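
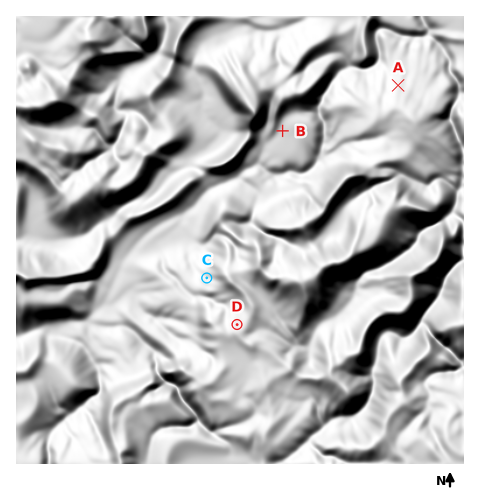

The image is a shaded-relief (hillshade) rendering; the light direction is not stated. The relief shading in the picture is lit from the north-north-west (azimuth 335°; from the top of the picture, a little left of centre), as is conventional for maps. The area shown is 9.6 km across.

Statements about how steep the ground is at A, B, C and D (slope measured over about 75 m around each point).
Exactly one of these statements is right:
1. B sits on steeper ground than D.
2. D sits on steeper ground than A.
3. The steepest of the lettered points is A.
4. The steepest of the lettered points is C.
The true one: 4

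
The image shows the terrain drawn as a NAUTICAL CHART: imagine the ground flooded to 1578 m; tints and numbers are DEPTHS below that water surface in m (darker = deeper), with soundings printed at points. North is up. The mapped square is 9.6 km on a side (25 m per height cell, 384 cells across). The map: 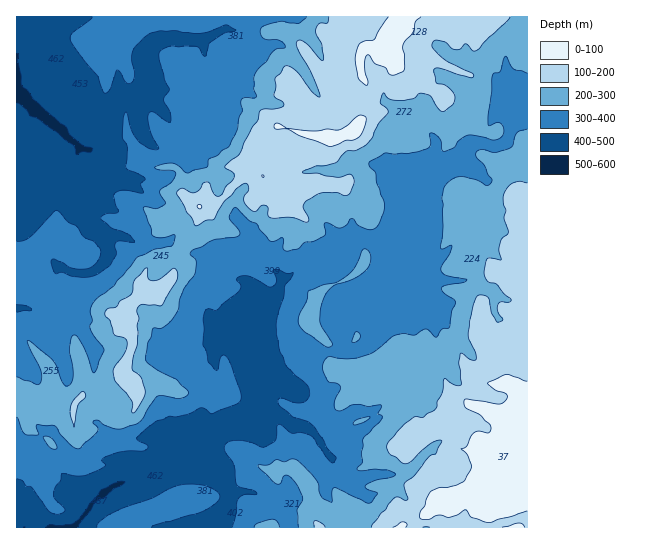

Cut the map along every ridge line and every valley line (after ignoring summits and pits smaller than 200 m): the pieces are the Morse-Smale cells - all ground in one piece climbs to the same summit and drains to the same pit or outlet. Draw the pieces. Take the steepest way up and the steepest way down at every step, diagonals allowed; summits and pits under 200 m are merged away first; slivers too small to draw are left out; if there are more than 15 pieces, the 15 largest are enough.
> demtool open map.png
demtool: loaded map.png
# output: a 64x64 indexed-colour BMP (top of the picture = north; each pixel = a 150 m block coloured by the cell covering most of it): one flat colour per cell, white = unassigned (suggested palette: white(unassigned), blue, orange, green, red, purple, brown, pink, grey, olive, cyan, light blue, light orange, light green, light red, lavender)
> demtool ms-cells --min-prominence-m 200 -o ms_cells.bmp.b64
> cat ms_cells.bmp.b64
<image width="64" height="64" href="data:image/bmp;base64,Qk12CAAAAAAAAHYAAAAoAAAAQAAAAEAAAAABAAQAAAAAAAAIAAATCwAAEwsAABAAAAAAAAAA////ALR3HwAOf/8ALKAsACgn1gC9Z5QAS1aMAMJ34wB/f38AIr28AM++FwDox64AeLv/AIrfmACWmP8A1bDFAAERERERERERERERERERERERERERERERERVVVVVVVVVVIhERERERERERERERERERERERERERERERERVVVVVVVVUiEREREREREREREREREREREREREREREREREVVVVVVVVSIRERERERERERERERERERERERERERERERERERVVVVVVIhEREREhERERERERERERERERERERERERERERERVVVVUiERESIiIhEREREREREREREREREREREREREREREVVVVSIRESIiIiIiERERERERERERERERERERERERERERFVVVIiESIiIiIiIhEREREREREREREREREREREREREREVVVUiIiIiIiIiIRERERERERERERERERERERERERERERERVSIiIiIiIREREREiIRERERERERERERERERERERERERFVIiIiIiIhERERESIhEREREREREREREREREREREREREVUiIiIiIiIiIiEiIiIhERERERERERERERERERERERERVSIiIiIiIiIiIiIiIiISIRERERERERERERERERERERFVIiIiIiIiIiIiIiIiIiIiERERERERERERERERERERFVUiIiIiIiIiIiIiIiIiIiIhERERERERERERERERERVVVSIiIzIiMzIiIiIiIiIiIiEREREREREREREREREVVVVVIjMzMzMzMzIiIiIiIiIiIRERERERERERERERERVVVVUzMzMzMzMzMiIiIiIiIiIRERERERERERERERERFVVVVTMzMzMzMzMiIiIiIiIiIhERERERERERERERERERERFVMzMzMzMzMiIiIiIiIiIiEREREREREREREREREREREVUzMzMzMzMzIiIiIiIiIiIRERERERERERERERERERERVTMzMzMzMzMiIiIiIiIiIhERERERERERERERERERERFVMzMzMzMzMyIiIiIiIiIiERERERERERERERERERERFVUzMzMzMzMzIiIiIiIiIiIREREREREREREREREREVVVVTMzMzMzMzMiIiIiIiIiIhERERERERERERERERERVVVVMzMzMzMzMyIiIiIiIiIiERERERERERERERERERFVVVUzNEQzMzMzIiIiIiIiIiIhEREREREREREREREREVVVVTREREMzMzMiIiIiIiIiIiERERERERERERERERERVVVVREREMzMzMzIiIiIiIiIiIhEREREREREREREREREVVVVEREQzMzMzMyMiIiIiIiIiIRERERERERERERERERVVVUREQzMzMzMzMzIiIiIiIiIhERERERERERERERERFVURRERDMzMzMzMzMyIiIiIiIiIRERERERERERERERERERFERERERDMzMzMzIiIiIiIiIiEREREREREREREREREREUREREREQzMzMzMiIiIiIiIiIhERERERERERERERERERRERERERDMzMzMyIiIiIiIiIiIiERERERERERERERERFEREREREMzMzMzMiIiIiIiIiIiIiEREREREREREREREUREREREQzMzMzMyIiIiIiIiIiIiIiIiIRERERERERERREREREQzMzMzMzMiIiIiIiIiIiIiIiIiERERERERERFEREREQzMzMzMzMzIiIiIiIiIiIiIiIiIREREREREREUREREQzMzMzMzMzMiIiIiIiIiIiIiIiIiERERERERERRERERDMzMzMzMzMzMiIiIiIiIiIiIiIiIRERERERERFEREREMzMzMzMzMzMzIiIiIiIiIiIiIiIhEREREREREUREREQzMzMzMzMzMzMyIiIiIiIiIiIiIiERERERERERREREQzMzMzMzMzMzMzMiIiIiIiIiIiIiIRERERERERFERERDMzMzMzMzMzMzMzIiIiIiIiIiIiIiESEREREREUREREMzMzMzMzMzMzMzMyIiIiIiIiIiIiIiIhERERERREREQzNEMzMzMzMzMzMzIiIiIiIiIiIiIiIiIhERERFERERERERDMzMzMzMzMzMiIiIiIiIiIiIiIiIiIREREUREREREREQzMzMzMzMzMyIiIiIiIiIiIiIiIiIiIiERREREREREREMzMzMzMzMzMiIjMzMzIiIiIiIiIiIiIhFERERERERERDMzMzMzMzMzMzMzMzMyIiIiIiIiIiIiEURERERERERDMzMzMzMzMzMzMzMzMzIiIiIiIiIiIiIiREREREREREQzMzMzMzMzMzMzMzMzMiIiIiIiIiIiIiJERERERERERDMzMzMzMzMzMzMzMzMyIiIiIiIiIiIiIkREREREREREMzMzMzMzMzMzMzMzMzMiIiIiIiIiIiIiREREREREREREREMzNEMzMzMzMzMzMyIiIiIiIiIiIiJEREREREREREREREREQzMzMzMzMzMyIiIiIiIiIiIiIkREREREREREREREREREMzMzMzMzMzIiIiIiIiIiIiIiRERERERERERERERERERDMzMzMzMzMiIiIiIiIiIiIiJEREREREREREREREREREMzMzMzMzMyIiIiIiIiIiIiIkREREREREREREREREREQzMzMzMzMzMzMiIiIiIiIiIiRERERERERERERERERERDMzMzMzMzMzMzIiIiIiIiIiJERERERERERERERERERDMzMzMzMzMzMzMyIiIiIiIiIkREREREREREREREREREQzMzMzMzMzMzMzIiIiIiIiIi"/>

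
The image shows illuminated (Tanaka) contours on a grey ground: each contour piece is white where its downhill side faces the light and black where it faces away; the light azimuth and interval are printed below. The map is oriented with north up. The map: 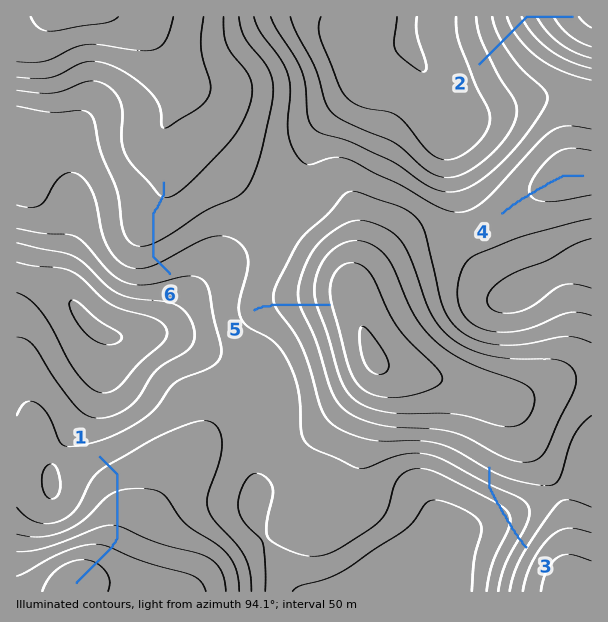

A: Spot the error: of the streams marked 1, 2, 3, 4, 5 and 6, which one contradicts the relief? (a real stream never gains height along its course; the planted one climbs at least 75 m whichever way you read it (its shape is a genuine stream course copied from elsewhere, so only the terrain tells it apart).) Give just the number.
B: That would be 3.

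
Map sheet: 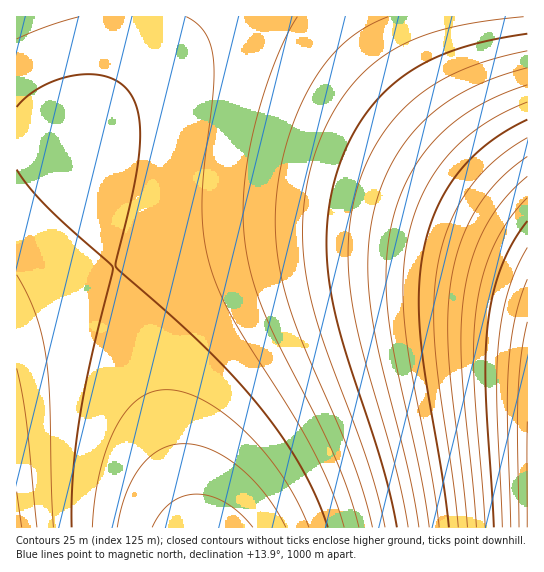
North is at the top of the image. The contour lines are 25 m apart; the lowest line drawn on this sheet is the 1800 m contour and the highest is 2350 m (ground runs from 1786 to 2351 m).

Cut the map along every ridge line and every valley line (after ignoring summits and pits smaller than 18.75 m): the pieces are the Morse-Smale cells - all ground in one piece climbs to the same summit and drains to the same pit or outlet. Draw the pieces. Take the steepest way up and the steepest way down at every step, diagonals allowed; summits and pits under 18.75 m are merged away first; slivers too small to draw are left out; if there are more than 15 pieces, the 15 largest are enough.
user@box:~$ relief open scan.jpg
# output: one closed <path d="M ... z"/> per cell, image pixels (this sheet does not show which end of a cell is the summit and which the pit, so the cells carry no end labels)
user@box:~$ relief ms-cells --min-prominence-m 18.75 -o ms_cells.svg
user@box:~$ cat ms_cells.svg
<path d="M527 16l-396 1-2 24-10 33-20 33-23 30-1 5 64 201 55 185 334-1z"/><path d="M51 137l-35 1 0 389 177 1-1-9-33-110-83-266-2-3-5-1z"/><path d="M130 16l-114 1 1 120 34 0 19 3 6-2 23-31 20-33 10-33z"/>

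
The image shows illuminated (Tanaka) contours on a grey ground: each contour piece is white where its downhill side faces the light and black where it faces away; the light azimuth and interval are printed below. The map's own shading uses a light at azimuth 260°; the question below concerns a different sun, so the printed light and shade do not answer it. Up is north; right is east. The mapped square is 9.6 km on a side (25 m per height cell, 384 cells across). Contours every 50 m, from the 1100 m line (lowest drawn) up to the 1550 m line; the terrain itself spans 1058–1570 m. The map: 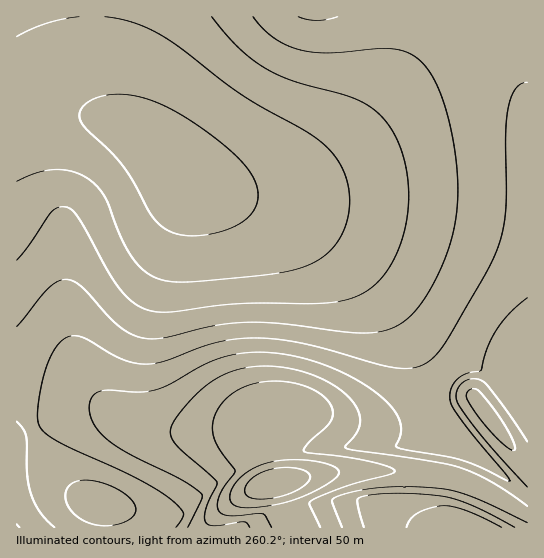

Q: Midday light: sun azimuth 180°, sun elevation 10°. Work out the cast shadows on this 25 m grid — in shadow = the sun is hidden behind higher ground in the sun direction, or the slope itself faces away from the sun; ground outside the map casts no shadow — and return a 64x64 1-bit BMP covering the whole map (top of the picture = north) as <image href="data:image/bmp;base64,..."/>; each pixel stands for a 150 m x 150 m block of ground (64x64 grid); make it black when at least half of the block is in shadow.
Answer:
<image width="64" height="64" href="data:image/bmp;base64,Qk0+AgAAAAAAAD4AAAAoAAAAQAAAAEAAAAABAAEAAAAAAAACAAATCwAAEwsAAAIAAAAAAAAA////AAAAAAAAAADwAAAADwAAAHwAAAA+AAAAf4AAAPwAAAA//AA//AAAAB/////4AAAAD////+EAAAAA////hwAAAAAB//gOAAAAAAAAABwAAAAAAAAAPAAAAAAAAAA4AAAAAAAAAHgAAAAAAAAA8AAAAAAAAAHgAAAAAAAAAcAAAAAAAAABgAAAAAAAAAEAAAAAAAAAAAAAAAAAAAAAAAAAAAAAAAAAAAAAAAAAAAAAAAAAAAAAAAAAAAAAAAAAAAAAAAAAAAAAAAAAAAAAAAAAAAAAAAAAAAAAAAAAAAAAAAAAAAAAAAAAAAAAAAAAAAAAAAAAAAAAAAAAAAAAAAAAAAAAAAAAAAAAAAAAAAAAAAAAAAAAAAAAAAAAAAAAAAAAAAAAAAAAAAAAAAAAAAAAAAAAAAAAAAAAAAAAAAAAAAAAAAAAAAAAAAAAAAAAAAAAAAAAAAAAAAAAAAAAAAAAAAAAAAAAAAAAAAAAAAAAAAAAAAAAAAAAAAAAAAAAAAAAAAAAAAAAAAAAAAAAAAAAAAAAAAAAAAAAAAAAAAAAAAAAAAAAAAAAAAAAAAAAAAAAAAAAAAAAAAAAAAAAAAAAAAAAAAAAAAAAAAAAAAAAAAAAAAAAAAAAAAAAAAAAAAAAAAAAAAAAAAAAAAAAAAAAAAAAAAAAAAAAAAAAAAAAAAAAAAAAAA=="/>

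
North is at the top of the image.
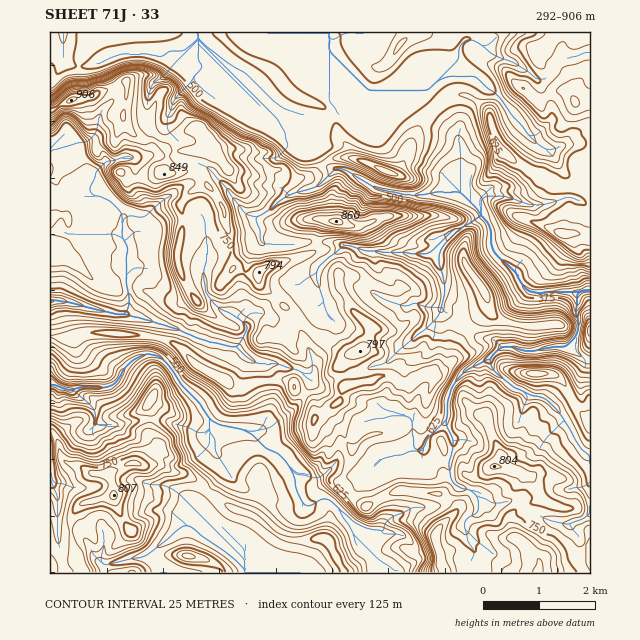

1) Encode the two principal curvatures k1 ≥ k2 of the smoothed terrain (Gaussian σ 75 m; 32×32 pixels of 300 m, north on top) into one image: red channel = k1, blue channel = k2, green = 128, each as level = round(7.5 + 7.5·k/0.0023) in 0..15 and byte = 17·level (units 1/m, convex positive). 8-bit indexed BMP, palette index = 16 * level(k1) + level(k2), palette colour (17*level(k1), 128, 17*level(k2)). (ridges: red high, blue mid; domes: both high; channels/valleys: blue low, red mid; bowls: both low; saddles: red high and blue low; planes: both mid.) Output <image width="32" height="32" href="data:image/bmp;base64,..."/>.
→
<image width="32" height="32" href="data:image/bmp;base64,Qk02CAAAAAAAADYEAAAoAAAAIAAAACAAAAABAAgAAAAAAAAEAAATCwAAEwsAAAABAAAAAAAAAIAAABGAAAAigAAAM4AAAESAAABVgAAAZoAAAHeAAACIgAAAmYAAAKqAAAC7gAAAzIAAAN2AAADugAAA/4AAAACAEQARgBEAIoARADOAEQBEgBEAVYARAGaAEQB3gBEAiIARAJmAEQCqgBEAu4ARAMyAEQDdgBEA7oARAP+AEQAAgCIAEYAiACKAIgAzgCIARIAiAFWAIgBmgCIAd4AiAIiAIgCZgCIAqoAiALuAIgDMgCIA3YAiAO6AIgD/gCIAAIAzABGAMwAigDMAM4AzAESAMwBVgDMAZoAzAHeAMwCIgDMAmYAzAKqAMwC7gDMAzIAzAN2AMwDugDMA/4AzAACARAARgEQAIoBEADOARABEgEQAVYBEAGaARAB3gEQAiIBEAJmARACqgEQAu4BEAMyARADdgEQA7oBEAP+ARAAAgFUAEYBVACKAVQAzgFUARIBVAFWAVQBmgFUAd4BVAIiAVQCZgFUAqoBVALuAVQDMgFUA3YBVAO6AVQD/gFUAAIBmABGAZgAigGYAM4BmAESAZgBVgGYAZoBmAHeAZgCIgGYAmYBmAKqAZgC7gGYAzIBmAN2AZgDugGYA/4BmAACAdwARgHcAIoB3ADOAdwBEgHcAVYB3AGaAdwB3gHcAiIB3AJmAdwCqgHcAu4B3AMyAdwDdgHcA7oB3AP+AdwAAgIgAEYCIACKAiAAzgIgARICIAFWAiABmgIgAd4CIAIiAiACZgIgAqoCIALuAiADMgIgA3YCIAO6AiAD/gIgAAICZABGAmQAigJkAM4CZAESAmQBVgJkAZoCZAHeAmQCIgJkAmYCZAKqAmQC7gJkAzICZAN2AmQDugJkA/4CZAACAqgARgKoAIoCqADOAqgBEgKoAVYCqAGaAqgB3gKoAiICqAJmAqgCqgKoAu4CqAMyAqgDdgKoA7oCqAP+AqgAAgLsAEYC7ACKAuwAzgLsARIC7AFWAuwBmgLsAd4C7AIiAuwCZgLsAqoC7ALuAuwDMgLsA3YC7AO6AuwD/gLsAAIDMABGAzAAigMwAM4DMAESAzABVgMwAZoDMAHeAzACIgMwAmYDMAKqAzAC7gMwAzIDMAN2AzADugMwA/4DMAACA3QARgN0AIoDdADOA3QBEgN0AVYDdAGaA3QB3gN0AiIDdAJmA3QCqgN0Au4DdAMyA3QDdgN0A7oDdAP+A3QAAgO4AEYDuACKA7gAzgO4ARIDuAFWA7gBmgO4Ad4DuAIiA7gCZgO4AqoDuALuA7gDMgO4A3YDuAO6A7gD/gO4AAID/ABGA/wAigP8AM4D/AESA/wBVgP8AZoD/AHeA/wCIgP8AmYD/AKqA/wC7gP8AzID/AN2A/wDugP8A/4D/AJa3pZOytIWkxNW3hoeHdnaWx6WFdYO114aHh4aYqIaHhreUtrWkk8W2hIV3hoenp8eWdZa3ktW2loaGp7eolpaFpod12dmVhIaGhnanx6W2yJOCc4Kj+bZ0p6bIhoV1poTHhYW1hJV2d4anyLeFdXWUgPi1lKSDxaZ1dqaFlbajhKfGyKeGl3Z2t7eFlYeGloHmxtbXxsa2pXOFhZa2laSClrXGhIOEptemdIaoh3Z01rd2dZWFdZS2toWnuJa4lMPntbfn2LfGhHR2hqiFg6OkpoZ3h4eHhae32KeWl4aF9HRkh4alyadzd4eHhoST6ZaWl4aGdoWmdXTWloaGhpT4lXOEdKa1lHR2hnV2dLfZh4aGl6iWpZOWp7Z1hoeEt6W4tLfG1qbIlISllXR0k8i3l4Z2dYXHgLfJp5anlYS3s4Cig3XH6YRxc8i4loPXlJXHhYWGlteA2Zank4ByxqWRpqSicpb4gKXn2Ka3xsZipqa2x7e3uMWglqLT+Pfng4S4l5aBkKCi+KeGdIJytYSmt5aUlZanx9WAstWUtraBxriVpbbE5PeVc4OT2benhbaXyJZ0hJaHlraAcJCAgMKnuOf35tSigYSWyJO3lpenhnW2uKemhIaVpbf3+Pj74JWSgICChJanx8VzhYWXp3Z2p7eFhaaEhYan5oOFp8awkZWouKWolpT4o6d1tqaGh4a3dYaXp6iDhti4dHCAkICGl7eXhYd01paVyLTZdYaFp7inlqioqIG3+JWBp7enhaenh4d2h4P4hnWnpLbnx6ajp4WTlIODk/mFgIV2hqW3h4eHh4aHg+iHhsaFdIOCk5FwkZOEhHSR+IODlnSF17eHh4eHh3djxoeF6ISFttfW9/j36La2lbTho4HG5ue4l4eHh4aCg4TIdoX3gpSSx8i3uLPo+Pb25rOB1ueThJZ2h4d3geimpZKm15HHp5WBcbamg3CAoIBzhYSDg5eXloeHh3TV+bXpxqaUxqeXp9fHkaCA9vn3lHZ2xJWWx7iVh4eWtLCQg6WFlqfHhaa1c3S19vfFpLaGhXVi+feWdJaohHOkyKa3ppeGx8fXtZJ2d4aldHWGuJeGhIT3hXOEhJayccamuIaFlvnog3GEh4d3h4Z3d4aXpnZ0pfdzg6anhvT2ppS3hbbDpICDh3eHhpeHd4d3h4aXp4XlxHG3ppengfr39ciT99VxdoeHd5enh4eHh4eHd4eXp4WB2NeWqJeBkHCj+vnTkYaHh3eHp4Z3h4eHp4V3h4eGhcXWk4aGh4eHhnKQkIF2d3eHl5eHh3eHh5eWt3V2h4eXlJS4h4eGppeYh4eXl5eHh5d3d4eHh4eHh3anp5eHh4aFpqaXh5c="/>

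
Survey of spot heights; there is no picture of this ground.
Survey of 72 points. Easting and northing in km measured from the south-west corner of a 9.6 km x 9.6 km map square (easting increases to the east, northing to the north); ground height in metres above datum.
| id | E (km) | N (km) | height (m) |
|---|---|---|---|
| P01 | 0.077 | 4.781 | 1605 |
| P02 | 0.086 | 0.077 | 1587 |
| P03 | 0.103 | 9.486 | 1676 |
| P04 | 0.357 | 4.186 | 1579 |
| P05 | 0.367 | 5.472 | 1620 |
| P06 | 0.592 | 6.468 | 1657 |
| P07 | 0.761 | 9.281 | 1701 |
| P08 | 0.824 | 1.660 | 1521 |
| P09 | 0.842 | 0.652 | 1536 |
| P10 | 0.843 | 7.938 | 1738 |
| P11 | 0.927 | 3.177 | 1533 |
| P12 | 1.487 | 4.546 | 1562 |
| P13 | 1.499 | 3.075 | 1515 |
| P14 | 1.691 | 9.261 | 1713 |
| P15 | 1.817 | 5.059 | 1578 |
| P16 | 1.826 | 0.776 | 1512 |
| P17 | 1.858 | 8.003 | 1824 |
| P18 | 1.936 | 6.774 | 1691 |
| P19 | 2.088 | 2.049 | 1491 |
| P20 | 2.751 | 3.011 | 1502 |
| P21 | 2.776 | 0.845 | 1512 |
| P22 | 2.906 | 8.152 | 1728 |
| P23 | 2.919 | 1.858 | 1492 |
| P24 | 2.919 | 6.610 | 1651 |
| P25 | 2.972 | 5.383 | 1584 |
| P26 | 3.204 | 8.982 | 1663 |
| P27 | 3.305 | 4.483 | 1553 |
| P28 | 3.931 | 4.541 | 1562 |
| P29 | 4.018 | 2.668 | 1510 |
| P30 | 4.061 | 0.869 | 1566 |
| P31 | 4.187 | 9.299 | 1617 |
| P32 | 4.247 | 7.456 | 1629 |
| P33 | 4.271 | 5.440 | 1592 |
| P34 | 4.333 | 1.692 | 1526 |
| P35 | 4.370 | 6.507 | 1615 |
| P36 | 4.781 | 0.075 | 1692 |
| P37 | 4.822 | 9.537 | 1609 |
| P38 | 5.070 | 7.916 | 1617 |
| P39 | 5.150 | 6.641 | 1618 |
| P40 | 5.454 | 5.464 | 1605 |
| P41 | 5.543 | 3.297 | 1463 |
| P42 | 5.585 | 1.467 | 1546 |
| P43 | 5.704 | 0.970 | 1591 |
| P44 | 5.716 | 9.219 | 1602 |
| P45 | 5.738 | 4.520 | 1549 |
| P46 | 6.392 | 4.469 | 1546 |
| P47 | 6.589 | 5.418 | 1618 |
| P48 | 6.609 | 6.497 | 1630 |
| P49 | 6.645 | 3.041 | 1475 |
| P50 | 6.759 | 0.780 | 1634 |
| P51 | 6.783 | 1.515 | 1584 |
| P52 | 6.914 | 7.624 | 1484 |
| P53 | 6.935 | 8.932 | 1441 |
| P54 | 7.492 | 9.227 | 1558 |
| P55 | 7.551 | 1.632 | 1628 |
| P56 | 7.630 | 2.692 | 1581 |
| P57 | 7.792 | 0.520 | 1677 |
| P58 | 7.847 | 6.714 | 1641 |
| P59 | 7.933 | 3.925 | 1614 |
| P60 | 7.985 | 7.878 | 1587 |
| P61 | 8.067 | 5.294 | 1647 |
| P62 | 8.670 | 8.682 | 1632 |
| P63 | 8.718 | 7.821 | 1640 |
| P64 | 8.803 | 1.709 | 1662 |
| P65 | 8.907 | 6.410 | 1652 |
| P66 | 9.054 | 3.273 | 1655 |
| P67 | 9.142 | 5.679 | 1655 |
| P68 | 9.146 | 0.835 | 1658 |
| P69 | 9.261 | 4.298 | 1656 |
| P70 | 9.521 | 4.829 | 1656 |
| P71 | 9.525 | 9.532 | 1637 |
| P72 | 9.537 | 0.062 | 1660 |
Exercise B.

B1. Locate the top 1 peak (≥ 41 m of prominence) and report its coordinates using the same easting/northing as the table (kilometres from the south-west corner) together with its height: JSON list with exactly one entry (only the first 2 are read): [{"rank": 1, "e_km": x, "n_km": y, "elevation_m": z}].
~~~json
[{"rank": 1, "e_km": 1.96, "n_km": 8.04, "elevation_m": 1828}]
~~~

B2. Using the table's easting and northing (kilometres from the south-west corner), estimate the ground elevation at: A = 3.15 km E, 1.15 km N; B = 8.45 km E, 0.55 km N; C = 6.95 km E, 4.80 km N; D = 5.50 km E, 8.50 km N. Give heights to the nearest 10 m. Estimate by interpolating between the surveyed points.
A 1510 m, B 1680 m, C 1590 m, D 1600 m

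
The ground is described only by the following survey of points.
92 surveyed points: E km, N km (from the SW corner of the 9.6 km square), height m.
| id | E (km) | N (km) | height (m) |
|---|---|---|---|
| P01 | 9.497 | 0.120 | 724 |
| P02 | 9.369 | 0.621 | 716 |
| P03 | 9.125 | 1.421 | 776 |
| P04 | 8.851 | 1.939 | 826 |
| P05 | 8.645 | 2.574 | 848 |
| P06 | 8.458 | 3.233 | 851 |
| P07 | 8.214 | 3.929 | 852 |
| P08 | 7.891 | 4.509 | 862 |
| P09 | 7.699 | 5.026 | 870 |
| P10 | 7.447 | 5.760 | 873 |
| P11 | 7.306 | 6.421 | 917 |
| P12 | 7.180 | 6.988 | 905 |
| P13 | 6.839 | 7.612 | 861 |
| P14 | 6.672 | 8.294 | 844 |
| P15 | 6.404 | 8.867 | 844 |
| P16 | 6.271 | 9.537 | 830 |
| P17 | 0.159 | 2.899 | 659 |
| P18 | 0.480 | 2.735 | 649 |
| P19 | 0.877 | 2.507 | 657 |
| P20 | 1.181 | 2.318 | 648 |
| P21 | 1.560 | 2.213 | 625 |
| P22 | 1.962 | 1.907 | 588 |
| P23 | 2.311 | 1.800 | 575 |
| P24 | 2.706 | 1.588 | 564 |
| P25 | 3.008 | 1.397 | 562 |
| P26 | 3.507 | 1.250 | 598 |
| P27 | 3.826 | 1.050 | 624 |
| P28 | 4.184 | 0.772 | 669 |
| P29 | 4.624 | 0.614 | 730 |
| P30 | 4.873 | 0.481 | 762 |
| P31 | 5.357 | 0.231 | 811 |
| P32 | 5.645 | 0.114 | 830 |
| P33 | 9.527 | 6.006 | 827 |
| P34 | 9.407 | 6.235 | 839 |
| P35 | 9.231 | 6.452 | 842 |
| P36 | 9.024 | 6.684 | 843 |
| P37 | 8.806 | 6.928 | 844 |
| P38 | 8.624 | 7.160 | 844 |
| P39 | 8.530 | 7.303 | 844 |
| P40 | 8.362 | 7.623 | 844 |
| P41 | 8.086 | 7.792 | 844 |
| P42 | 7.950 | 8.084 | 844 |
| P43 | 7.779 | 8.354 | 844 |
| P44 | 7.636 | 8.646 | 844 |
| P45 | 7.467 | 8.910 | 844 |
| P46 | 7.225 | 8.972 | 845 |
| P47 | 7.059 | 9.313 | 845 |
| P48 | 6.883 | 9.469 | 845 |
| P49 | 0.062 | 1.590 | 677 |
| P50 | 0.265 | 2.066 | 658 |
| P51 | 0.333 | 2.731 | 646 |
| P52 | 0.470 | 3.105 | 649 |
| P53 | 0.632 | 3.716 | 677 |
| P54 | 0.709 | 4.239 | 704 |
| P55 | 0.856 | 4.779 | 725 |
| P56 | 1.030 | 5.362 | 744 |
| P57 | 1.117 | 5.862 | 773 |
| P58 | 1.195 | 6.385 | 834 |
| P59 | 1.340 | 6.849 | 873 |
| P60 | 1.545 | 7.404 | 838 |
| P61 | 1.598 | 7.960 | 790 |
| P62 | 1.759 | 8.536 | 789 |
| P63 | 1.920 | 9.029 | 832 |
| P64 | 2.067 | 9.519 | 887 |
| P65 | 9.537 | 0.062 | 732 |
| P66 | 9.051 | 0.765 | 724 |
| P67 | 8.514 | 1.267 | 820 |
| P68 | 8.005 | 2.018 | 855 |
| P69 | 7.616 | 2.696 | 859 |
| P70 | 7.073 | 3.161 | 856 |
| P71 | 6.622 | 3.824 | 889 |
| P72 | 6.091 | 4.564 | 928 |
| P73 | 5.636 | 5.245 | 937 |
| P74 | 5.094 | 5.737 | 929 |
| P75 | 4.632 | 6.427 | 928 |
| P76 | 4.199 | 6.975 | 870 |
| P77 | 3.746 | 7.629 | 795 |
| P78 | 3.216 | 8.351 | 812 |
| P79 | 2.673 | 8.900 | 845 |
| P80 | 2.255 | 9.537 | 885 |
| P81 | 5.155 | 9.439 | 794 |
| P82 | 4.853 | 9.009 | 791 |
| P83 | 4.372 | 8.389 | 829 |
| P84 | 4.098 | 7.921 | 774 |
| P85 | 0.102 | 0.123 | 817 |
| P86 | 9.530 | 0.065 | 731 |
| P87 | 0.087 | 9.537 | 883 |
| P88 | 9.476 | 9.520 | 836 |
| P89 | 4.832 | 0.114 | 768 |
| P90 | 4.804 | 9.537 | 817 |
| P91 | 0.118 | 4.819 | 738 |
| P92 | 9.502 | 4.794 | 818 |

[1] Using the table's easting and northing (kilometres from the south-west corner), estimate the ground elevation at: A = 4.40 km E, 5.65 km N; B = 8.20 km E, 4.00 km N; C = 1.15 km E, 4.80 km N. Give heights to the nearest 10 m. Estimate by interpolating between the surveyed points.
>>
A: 840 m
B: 850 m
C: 710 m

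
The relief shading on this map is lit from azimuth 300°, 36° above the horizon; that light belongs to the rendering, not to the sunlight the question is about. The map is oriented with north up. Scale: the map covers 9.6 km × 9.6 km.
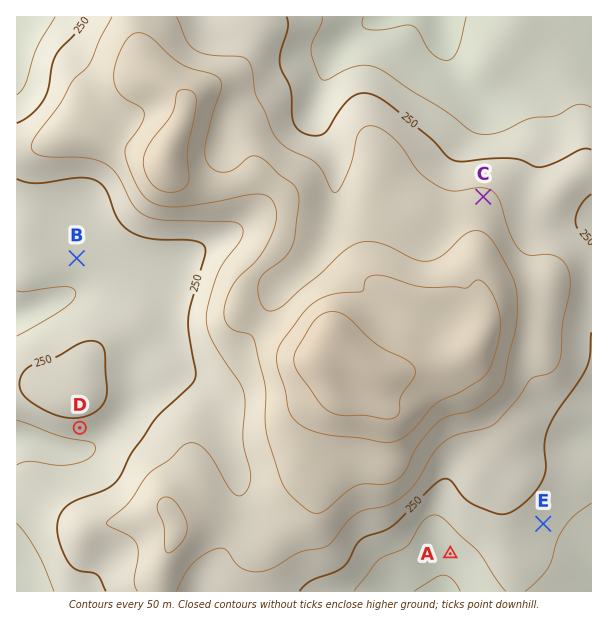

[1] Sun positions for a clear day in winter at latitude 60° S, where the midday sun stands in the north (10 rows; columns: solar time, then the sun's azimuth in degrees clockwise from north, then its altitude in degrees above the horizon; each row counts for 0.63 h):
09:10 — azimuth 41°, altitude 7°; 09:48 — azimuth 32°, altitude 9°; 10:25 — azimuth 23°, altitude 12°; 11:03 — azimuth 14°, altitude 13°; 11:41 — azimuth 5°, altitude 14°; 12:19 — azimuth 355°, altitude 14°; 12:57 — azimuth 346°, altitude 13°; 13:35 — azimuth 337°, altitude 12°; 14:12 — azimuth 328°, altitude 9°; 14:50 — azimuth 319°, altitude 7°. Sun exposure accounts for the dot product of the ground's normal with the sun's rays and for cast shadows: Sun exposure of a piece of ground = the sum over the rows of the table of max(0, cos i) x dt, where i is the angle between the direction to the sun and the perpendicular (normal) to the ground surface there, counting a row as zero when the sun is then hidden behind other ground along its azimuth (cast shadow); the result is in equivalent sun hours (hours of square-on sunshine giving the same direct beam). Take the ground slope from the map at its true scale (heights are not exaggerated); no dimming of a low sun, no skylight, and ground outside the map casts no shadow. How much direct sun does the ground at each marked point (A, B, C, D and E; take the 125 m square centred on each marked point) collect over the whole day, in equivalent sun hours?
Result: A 0.9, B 1.1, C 1.5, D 0.4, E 1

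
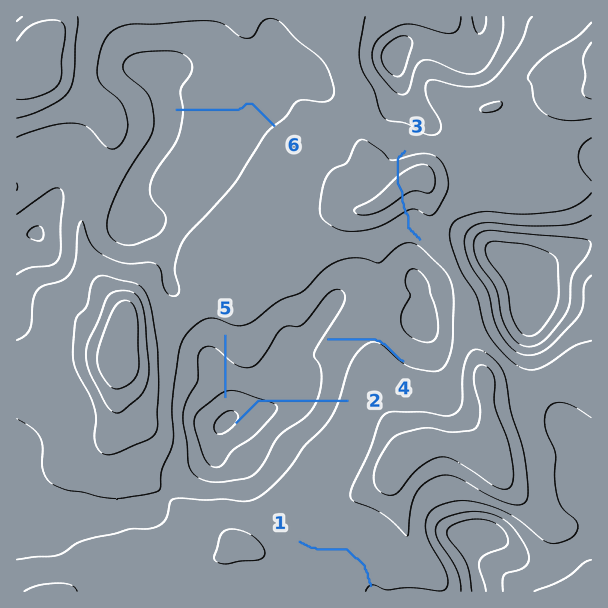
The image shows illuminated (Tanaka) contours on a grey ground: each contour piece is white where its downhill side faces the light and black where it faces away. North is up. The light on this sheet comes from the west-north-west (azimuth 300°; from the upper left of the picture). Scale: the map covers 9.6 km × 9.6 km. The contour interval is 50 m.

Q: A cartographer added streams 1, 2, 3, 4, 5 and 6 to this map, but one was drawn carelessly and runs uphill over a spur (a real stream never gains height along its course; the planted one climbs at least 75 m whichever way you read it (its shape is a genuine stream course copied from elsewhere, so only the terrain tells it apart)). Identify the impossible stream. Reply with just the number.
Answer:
3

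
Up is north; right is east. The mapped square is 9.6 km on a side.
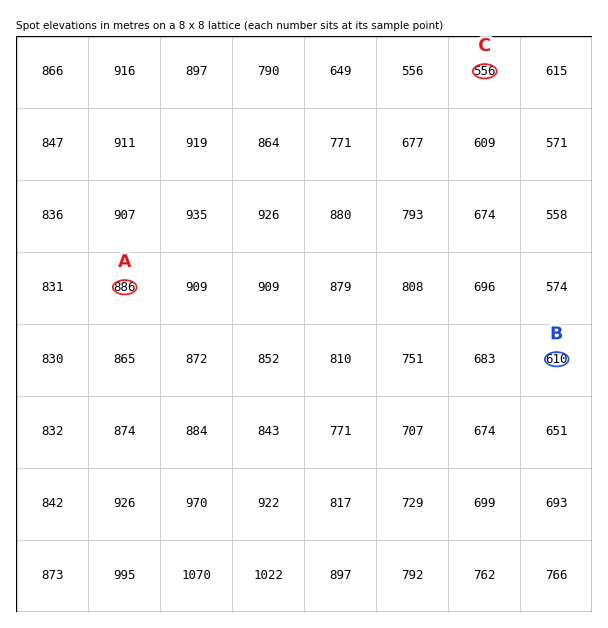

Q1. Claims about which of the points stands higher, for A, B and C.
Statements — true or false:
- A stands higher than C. true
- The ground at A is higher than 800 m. true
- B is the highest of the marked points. false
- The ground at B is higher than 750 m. false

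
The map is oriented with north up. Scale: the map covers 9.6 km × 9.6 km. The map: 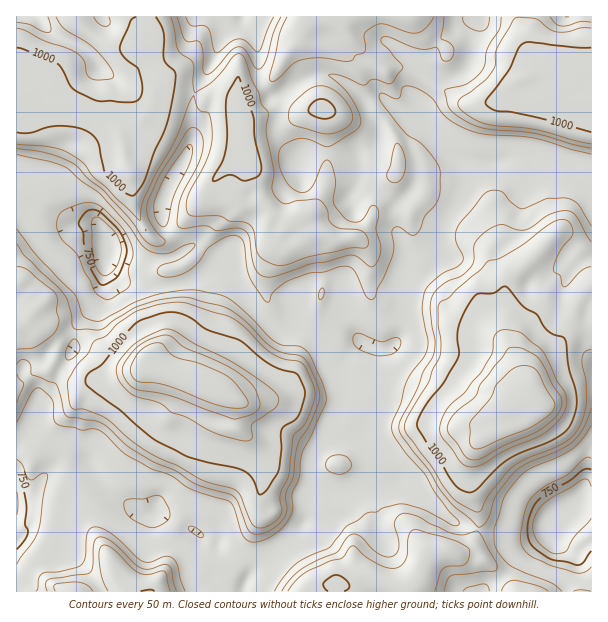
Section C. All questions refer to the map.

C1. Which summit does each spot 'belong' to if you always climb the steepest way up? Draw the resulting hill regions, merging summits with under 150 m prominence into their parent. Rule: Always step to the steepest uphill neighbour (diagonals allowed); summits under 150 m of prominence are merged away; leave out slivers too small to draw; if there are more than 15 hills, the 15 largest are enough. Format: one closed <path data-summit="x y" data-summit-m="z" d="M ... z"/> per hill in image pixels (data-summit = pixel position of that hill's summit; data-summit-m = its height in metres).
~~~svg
<path data-summit="129 171" data-summit-m="1032" d="M591 16l-574 0-1 169 16 17 37 21 24 0 6 3 7 13 2 28 11 13 6 3 10 3 33 0 26-6 19-12 9 0 12 7 10 21 10 15 18 15 9 5 7-3 6-6 29 16 6 2 10-3 12 0 21 11 14 1 11-8 6-17 0-49 20-1 8-4 11-13 2-32 20-34 6-15 2-11 4-5 25 2 8-4 43-1 23 9 13 10 4 0z"/><path data-summit="530 395" data-summit-m="1172" d="M552 157l-43 1-8 4-25-2-2 2-10 29-20 34-2 32-11 13-8 4-20 1-1 15 2 15-4 30-10 13-16 0 2 9-4 6 1 2-5 9 0 6 4 3 2 10 0 15-8 20 0 4 2 6 12 12 8 18 9 11-14 7-23 0-21 7-27-5-8 34-11 14-15 11-26 25-6 9-3 11 349-1 0-48-2-1-12 8-5 0-9-4-16-18 0-4 9-8 13-8 6-6 16-2 0-323-17-11z"/><path data-summit="203 381" data-summit-m="1174" d="M17 186l0 312 15-4 12-18 9-7 25-1 11-4 25 32 26 16 10 2 5-3 27 11 21 14 12 4 15 27 16 13 21-24 26-20 8-9 6-12 1-17 4-10 27 5 21-7 23 0 14-7-9-11-8-18-12-12-2-6 0-4 8-20 0-15-2-10-4-3 0-6 5-9-1-2 4-6 0-7-2-2-23-11-12 0-10 3-6-2-29-16-12 9-10-5-22-21-16-30-12-7-9 0-19 12-26 6-33 0-10-3-6-3-11-13 0-21-9-20-6-3-24 0-37-21z"/><path data-summit="150 591" data-summit-m="1000" d="M89 464l-11 4-25 1-9 7-12 18-16 4 1 94 225 0 2-2 2-11-16-12-15-27-12-4-21-14-27-11-5 3-10-2-26-16z"/>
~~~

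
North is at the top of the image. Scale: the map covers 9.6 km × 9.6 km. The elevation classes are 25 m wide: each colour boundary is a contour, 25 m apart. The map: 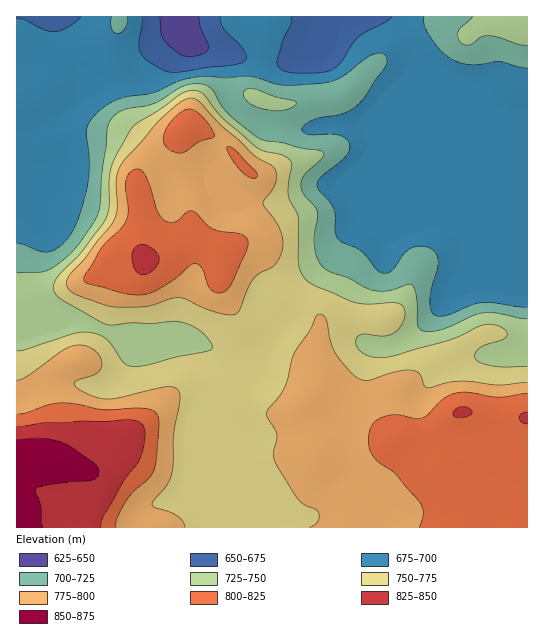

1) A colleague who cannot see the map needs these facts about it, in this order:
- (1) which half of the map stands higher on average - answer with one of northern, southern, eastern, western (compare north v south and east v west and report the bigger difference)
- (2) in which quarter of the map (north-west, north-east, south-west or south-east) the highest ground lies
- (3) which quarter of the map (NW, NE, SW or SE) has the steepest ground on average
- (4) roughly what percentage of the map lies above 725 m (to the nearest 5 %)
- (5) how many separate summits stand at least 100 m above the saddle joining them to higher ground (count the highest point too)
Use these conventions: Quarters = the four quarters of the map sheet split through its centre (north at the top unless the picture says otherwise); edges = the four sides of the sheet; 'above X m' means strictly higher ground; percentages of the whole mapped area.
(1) The southern half stands higher on average than the northern half.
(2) The highest ground is in the south-west quarter.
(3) The north-west quarter is the steepest part of the map.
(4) Ground above 725 m makes up about 60 % of the sheet.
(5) There is 1 summit with 100 m or more of prominence.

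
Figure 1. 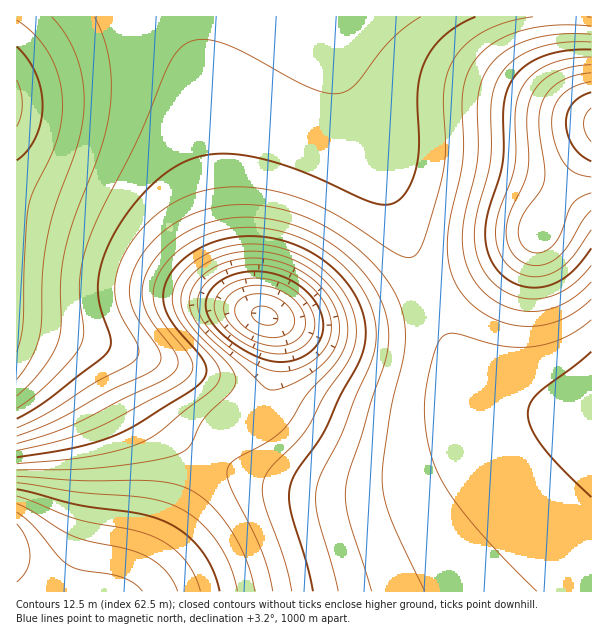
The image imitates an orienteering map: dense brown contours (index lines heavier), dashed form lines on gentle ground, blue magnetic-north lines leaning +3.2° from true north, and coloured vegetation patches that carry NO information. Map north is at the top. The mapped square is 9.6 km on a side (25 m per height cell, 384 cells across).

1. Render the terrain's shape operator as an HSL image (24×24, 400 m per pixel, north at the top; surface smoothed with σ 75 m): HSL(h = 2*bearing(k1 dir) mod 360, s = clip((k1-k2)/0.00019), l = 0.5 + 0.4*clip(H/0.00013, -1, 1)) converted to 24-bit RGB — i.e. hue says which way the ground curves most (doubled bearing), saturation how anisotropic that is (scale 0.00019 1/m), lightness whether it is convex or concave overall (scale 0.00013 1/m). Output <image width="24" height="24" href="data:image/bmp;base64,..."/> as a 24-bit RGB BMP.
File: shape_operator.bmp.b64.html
<image width="24" height="24" href="data:image/bmp;base64,Qk32BgAAAAAAADYAAAAoAAAAGAAAABgAAAABABgAAAAAAMAGAAATCwAAEwsAAAAAAAAAAAAAyzo3tVlFmmdTg2tcdGxibG1laG9la3VncX1peoRsgotuiI9xjJF0jZB3jI55iot7h4h8hYZ9g4N+goJ/gYF/gIB/gIB/gIB/z2Yhv3Y4o3hNinVceHRkanJnZnVrZ3ttaoFubodud4xxf491hY94iI96iY17iIp8hoh9hIV+g4N+gYJ/gYF/gIB/gIB/gIB/wb0Uvq0ypphNjolfd31paXpxZoB6ZYd/aI2DbpGFdZGFe4+Df41/hoyAiIuAh4l/hod+hIV+goN/gYJ/gIF/gIB/gIB/gICAS7cSfrgzh6ZQe5Fja4ZvZ4mCYpKRYJqbY5yhapmic5OffIyZgoeTiYaNi4SGiYWCh4WAhYR/g4N/gYJ/gIF/gICAgICAgICAH8BMOrlAVKlTY5ptZpeEYZ6YXKeoWqmyXKO2Y5e1bIewdHmoh3uhlX+alH+Oj3+EioB/hoJ/g4KAgYKAgIGAgICAgH+AgH+ANM2vRb6NVq+FYKWKYaSTXaudVrSpULq3UK+7VZW1X3irdGmklW+hoHOWnXaHl3l+kH18iYF+hYKAgoKBgIGCf3+Cf3+CgH+CVK3GVri7Xa6mYqSVYaCFWaJ0TaNmQ55fQZJhSINqV3h2b2V5jGZ9nGl4oG91nHh1lYB6jIR+hoSBgYOEf4GFfn6Ff36FgX6FZ429Y5CyZ46hb46NdolofJBTcJFAVos0OYEwM3xGPn5rUneDa2aNmXKSoXiEoHt7mYN9j4eBhoiEgIaJfYGLe3yMfnuMgnuKbnazZ2yrbmeggmyXlm+UnHWHdKydZcjEStDmLL3/IY3/KFnwVkjRnWa5sHOZq3d9oYR8lI2BhI2GfoyReIOVdniXfnaWh3eUdm+sbWSva2C0bWm+fIvPl7rnsNz6v+b/qtb/Z5v/Gi//QgjiniW+uzmCvkxSuHpgrJRwmZ18f5iGd5mdcIeibXGlfW2kj2+hdXGhZ2upZXu0bZ/Ee87XhOfXeu3JU+GtNaKHVSBVLgwfMQkUXRQRl0gcwYgsxbFLsLhli6xzdKiDbKunY4+wXmaye1+ym2WueHqOcICSbJiWY6d0aL5MiNEmnbkMcmcCMiEBMBcDLRUGKhsJUEYSjpofp8wsos1NksNhebtpZbh5WrigTJq5RVW6d0i6rFe3g3t7eYB2fYdskphZrqI9t44epGIKdDEFPhMIJw4MIxkVLEUmMoItQr0vY9JDe89YgMlhc8VhVsJfQ79+OKWsNEufcTqltEqrjHR2g3ZzhXduk3Nip2ZRuUk8vCw6qyZWkSl3ZDF/N0SCN5CeNcOWRtB6WM5obcljf8Vmf8VeZsRMObFCLIVmIzxlXTRylFR0m252inJ3hnJ4j2x4oGJ6s1eEwkqcyz7DoDbNXjTMOFXNQpvQT9DPXcunaMKIcbtvi7tumb9jlL9Ob6A8MF4sER8iLUQ5ZIlVqGxnkHFzhXWAinGJl2qSqGOhtVy3qlbDjVPKZlLNVWvOW5XLYrXFa7ywdLGSfKt6ma53sbVttq1dmohQYURHGzBIGIBqLMJ0rY9gkoNzg3mCe3KHgm2QjmmblGaokWSygmO5bWS8ZnW8aY25b6CydamofKCQhp2An6R/rKB6rI50nm10ZFOTJ2emEMrMFuisl6xgh5J1eYCFcHGIc2yNemuSgGuZgWyge22kcm6mcHmmc4ejd5Gee5iYgJWJiZaCm52DpJuEpI6GnoOeZG6qOI/FI87RJ8icb6lxeJSEdIGMbXGMbGuMcWyNdm6PeXGSeXOUdnWUd3yUeoSSfIqPfo6KgI+BiJSAlJuBn6CEnpqJlouOd4qZWZegR5eGP4FVfaakeIuYcHSSbGqPbWqMcGyLdHCKd3OKeHeKeXqJe36IfYOHf4eGfomAgo59iZV8kpt6m6B5oJ93mZN0jIdsfH1dbW5JX1c0gYKhfHaZeGyVdGmQc2qMc22JdXGHeHWGeniFe3uEfn+Df4OCf4V+gol9ho56jpV2mJxxoZ1qpJJgoX9VlGhKg1M9cUExYDUnl3uej3CZhmqVf2iQemqMeW6JeXKGenaEfHqCfXyBf3+BgIJ/goV9hol7jY53lJJym5BroohgpXdUomBHmkg9jTQ1fzE6czI/nHKOmGyTkmiUiGmPgWuLfm+IfXOFfXeDfXqCfn2BgH+AgoJ+hYR9iYZ6jYd2k4Vxmn5poHBepFxTpEpPoUJZnD9mlkF4kkmOmWt8lmmEkWiJjWqMh22KgnGHgHWEf3iDf3uBgH2AgH9/goB+hIF9iIF6jH93kXlyl29rnWRoo1tup1V6qlGNrU+nmVKwfFez"/>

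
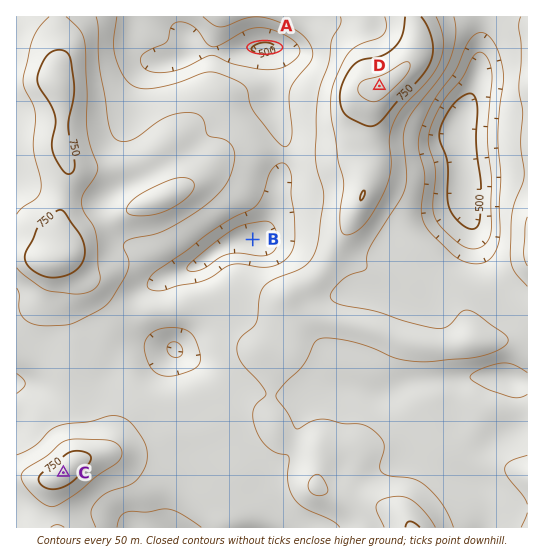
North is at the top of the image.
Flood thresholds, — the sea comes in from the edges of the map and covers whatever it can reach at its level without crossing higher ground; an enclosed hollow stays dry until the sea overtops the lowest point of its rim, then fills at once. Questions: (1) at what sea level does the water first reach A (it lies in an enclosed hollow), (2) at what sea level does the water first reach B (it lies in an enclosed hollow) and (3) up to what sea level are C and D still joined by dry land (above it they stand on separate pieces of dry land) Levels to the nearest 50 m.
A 550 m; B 600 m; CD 650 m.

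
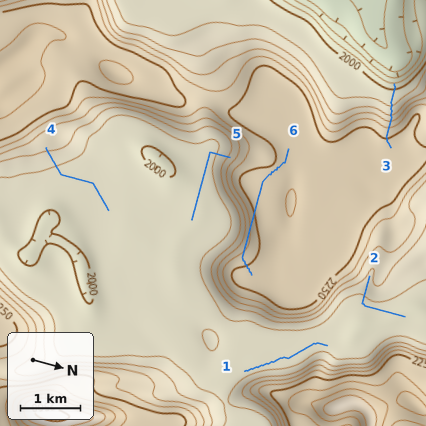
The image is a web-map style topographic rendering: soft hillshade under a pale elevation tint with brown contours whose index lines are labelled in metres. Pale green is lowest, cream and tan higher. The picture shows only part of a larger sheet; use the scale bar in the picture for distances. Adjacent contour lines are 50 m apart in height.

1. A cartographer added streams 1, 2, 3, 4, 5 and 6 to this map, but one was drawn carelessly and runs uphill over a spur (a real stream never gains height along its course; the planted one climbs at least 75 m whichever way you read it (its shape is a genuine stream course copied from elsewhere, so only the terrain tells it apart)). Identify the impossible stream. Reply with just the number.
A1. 6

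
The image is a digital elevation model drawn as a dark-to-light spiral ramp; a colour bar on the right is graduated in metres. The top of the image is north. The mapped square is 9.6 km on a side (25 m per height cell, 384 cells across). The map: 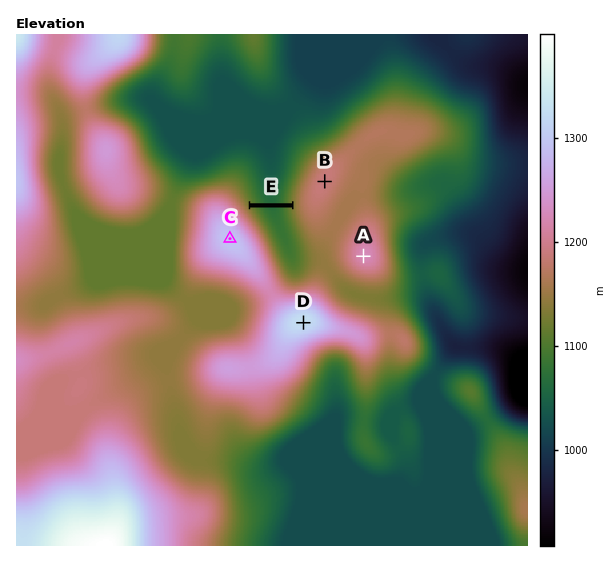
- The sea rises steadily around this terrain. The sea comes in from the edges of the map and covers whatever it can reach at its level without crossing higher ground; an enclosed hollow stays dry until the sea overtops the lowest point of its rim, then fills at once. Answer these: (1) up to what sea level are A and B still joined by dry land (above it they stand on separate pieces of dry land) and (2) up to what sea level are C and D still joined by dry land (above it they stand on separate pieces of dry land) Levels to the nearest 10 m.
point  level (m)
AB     1160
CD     1220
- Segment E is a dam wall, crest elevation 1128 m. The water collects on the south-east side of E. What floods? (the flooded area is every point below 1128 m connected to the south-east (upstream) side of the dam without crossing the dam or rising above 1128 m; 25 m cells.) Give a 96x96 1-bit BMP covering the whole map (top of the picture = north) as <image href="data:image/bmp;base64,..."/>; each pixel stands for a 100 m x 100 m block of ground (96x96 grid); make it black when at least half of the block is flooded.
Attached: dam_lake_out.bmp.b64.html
<image width="96" height="96" href="data:image/bmp;base64,Qk2+BAAAAAAAAD4AAAAoAAAAYAAAAGAAAAABAAEAAAAAAIAEAAATCwAAEwsAAAIAAAAAAAAA////AAAAAAAAAAAAAAAAAAAAAAAAAAAAAAAAAAAAAAAAAAAAAAAAAAAAAAAAAAAAAAAAAAAAAAAAAAAAAAAAAAAAAAAAAAAAAAAAAAAAAAAAAAAAAAAAAAAAAAAAAAAAAAAAAAAAAAAAAAAAAAAAAAAAAAAAAAAAAAAAAAAAAAAAAAAAAAAAAAAAAAAAAAAAAAAAAAAAAAAAAAAAAAAAAAAAAAAAAAAAAAAAAAAAAAAAAAAAAAAAAAAAAAAAAAAAAAAAAAAAAAAAAAAAAAAAAAAAAAAAAAAAAAAAAAAAAAAAAAAAAAAAAAAAAAAAAAAAAAAAAAAAAAAAAAAAAAAAAAAAAAAAAAAAAAAAAAAAAAAAAAAAAAAAAAAAAAAAAAAAAAAAAAAAAAAAAAAAAAAAAAAAAAAAAAAAAAAAAAAAAAAAAAAAAAAAAAAAAAAAAAAAAAAAAAAAAAAAAAAAAAAAAAAAAAAAAAAAAAAAAAAAAAAAAAAAAAAAAAAAAAAAAAAAAAAAAAAAAAAAAAAAAAAAAAAAAAAAAAAAAAAAAAAAAAAAAAAAAAAAAAAAAAAAAAAAAAAAAAAAAAAAAAAAAAAAAAAAAAAAAAAAAAAAAAAAAAAAAAAAAAAAAAAAAAAAAAAAAAAAAAAAAAAAAAAAAAAAAAAAAAAAAAAAAAAAAAAAAAAAAAAAAAAAAAAAAAAAAAAAAAAAAAAAAAAAAAAAAAAAAAAAAAAAAAAAAAAAAAAAAAAAAAAAAAAAAAAAAAAAAAAAAAAAAAAAAAAAAAAAAAAAAAAAAAAAAAAAAAAAAAAAAAAAAAAAAAAIAAAAAAAAAAAAAAAcAAAAAAAAAAAAAAA+AAAAAAAAAAAAAAB+AAAAAAAAAAAAAAB+AAAAAAAAAAAAAAD+AAAAAAAAAAAAAAD8AAAAAAAAAAAAAAD8AAAAAAAAAAAAAAH4AAAAAAAAAAAAAAP4AAAAAAAAAAAAAAP4AAAAAAAAAAAAAAfwAAAAAAAAAAAAAAfwAAAAAAAAAAAAAAfgAAAAAAAAAAAAAAAAAAAAAAAAAAAAAAAAAAAAAAAAAAAAAAAAAAAAAAAAAAAAAAAAAAAAAAAAAAAAAAAAAAAAAAAAAAAAAAAAAAAAAAAAAAAAAAAAAAAAAAAAAAAAAAAAAAAAAAAAAAAAAAAAAAAAAAAAAAAAAAAAAAAAAAAAAAAAAAAAAAAAAAAAAAAAAAAAAAAAAAAAAAAAAAAAAAAAAAAAAAAAAAAAAAAAAAAAAAAAAAAAAAAAAAAAAAAAAAAAAAAAAAAAAAAAAAAAAAAAAAAAAAAAAAAAAAAAAAAAAAAAAAAAAAAAAAAAAAAAAAAAAAAAAAAAAAAAAAAAAAAAAAAAAAAAAAAAAAAAAAAAAAAAAAAAAAAAAAAAAAAAAAAAAAAAAAAAAAAAAAAAAAAAAAAAAAAAAAAAAAAAAAAAAAAAAAAAAAAAAAAAAAAAAAAAAAAAAAAAAAAAAAAAAAAAAAAAAAAAAAAAAAAAAAAAAAAAAAAAAAAAAAAAAAAAAAAAAAAAAAA="/>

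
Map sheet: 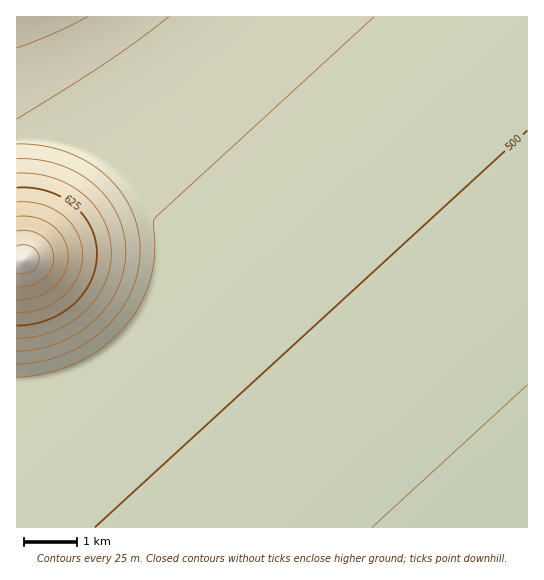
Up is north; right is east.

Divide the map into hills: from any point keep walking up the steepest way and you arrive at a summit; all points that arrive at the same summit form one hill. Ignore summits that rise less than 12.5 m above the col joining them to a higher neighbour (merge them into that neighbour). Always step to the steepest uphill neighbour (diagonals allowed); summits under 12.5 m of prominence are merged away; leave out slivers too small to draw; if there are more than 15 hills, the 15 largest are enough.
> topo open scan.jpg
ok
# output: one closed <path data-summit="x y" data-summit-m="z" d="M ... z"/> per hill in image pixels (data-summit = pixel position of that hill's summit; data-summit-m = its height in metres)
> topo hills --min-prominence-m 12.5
<path data-summit="17 17" data-summit-m="598" d="M527 16l-510 0-1 122 23-1 32 6 35 14 19 14 27 27 301 329 74 1z"/><path data-summit="23 259" data-summit-m="748" d="M39 137l-23 2 1 389 438-1-303-329-27-27-19-14-23-10-22-7z"/>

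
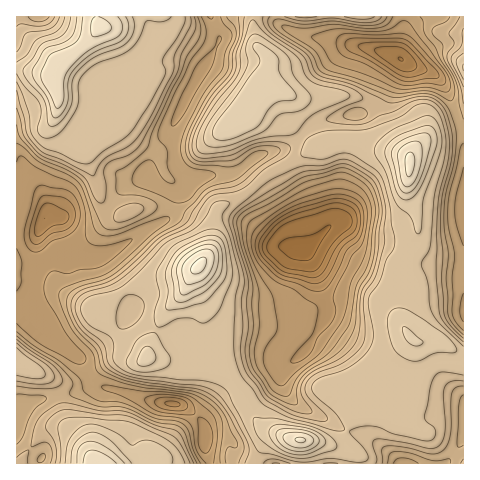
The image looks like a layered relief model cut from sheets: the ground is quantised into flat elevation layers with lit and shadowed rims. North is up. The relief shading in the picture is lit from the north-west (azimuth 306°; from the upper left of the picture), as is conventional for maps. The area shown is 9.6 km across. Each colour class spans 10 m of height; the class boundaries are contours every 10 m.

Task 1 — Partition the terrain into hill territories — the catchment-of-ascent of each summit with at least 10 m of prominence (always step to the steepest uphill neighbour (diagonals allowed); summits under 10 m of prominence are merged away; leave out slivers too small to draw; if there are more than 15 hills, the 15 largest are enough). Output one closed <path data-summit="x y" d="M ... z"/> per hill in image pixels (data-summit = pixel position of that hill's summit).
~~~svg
<path data-summit="199 266" d="M267 154l-11 3-21 17-40 4-10 15-9 3-5 17-5 7-23 12-25 16-21 10-9-3-16-14-12-23-14 0 0-10-7-9-7-2-15 0-1 114 12 1 11 18 9 9 30 18 10-3 20-14 12-12 10-16 18 14 18 8 10 3 7 5 3 7 0 41-2 8-5 6 17 11 6 8 4-10 18-18 28-21 14-8 20-1 16-11 9-11 17-29-2-10-9-28-12-24 1-9-6-34-28-52z"/><path data-summit="101 28" d="M210 16l-194 1 0 179 23 3 7 9 0 8 14 2 12 23 16 14 6 3 10-3 62-35 5-7 5-17 9-3 5-5 5-10-9-4-9-10-5-38 26-51 21-34 0-6z"/><path data-summit="411 339" d="M337 222l-9 5-23 24 12 25 9 28 2 10-23 37-22 16-2 7 1 10 6 11 11 11 43 23 27 8 20 15 10 12 47 0 18-27 0-168-22-6-23 0-12-3-22-13-22-2-21-21z"/><path data-summit="410 164" d="M403 60l-3 11-8 13-8 20-5 4-10 5-18 1-30 7-10 6-19 19-26 7 6 4 11 24 14 22 6 19 4 28 21-23 9-5 5 2 21 21 22 2 22 13 12 3 23 0 21 5 1-125-6-25-8-22-9-16-8-7-21-7z"/><path data-summit="230 125" d="M277 16l-66 1 8 18 0 6-21 34-26 51 5 38 12 12 8 2 38-4 28-20 29-8 19-19 10-6 30-7 18-1 15-9 18-38 0-5-3-3-36-12-30-7-24-2-15-5-11-6-5-4z"/><path data-summit="97 463" d="M97 385l-22 8-39 7-12 6-4 8-4 2 0 47 194 0-5-14 0-21-7-11-9-8-9-5-39-5z"/><path data-summit="300 440" d="M273 365l-7 1-14 8-28 21-18 18-3 6 3 19 14-1 10 3 8 11 27 13 134-1-10-11-20-15-27-8-43-23-11-11-6-11-1-10 2-7z"/><path data-summit="147 357" d="M131 312l-11 16-12 12-20 14-10 3 12 20 12 10 14 2 39 13 26 1 5-13-1-44-9-9-10-3-18-8z"/><path data-summit="17 358" d="M26 311l-10 1 1 103 3-1 4-8 9-5 47-9 16-8-9-10-6-13-17-14-16-8-9-9-7-14z"/><path data-summit="463 67" d="M463 16l-59 0-1 16-4 17 1 10 12 7 21 7 8 7 15 31 7 31z"/><path data-summit="361 17" d="M403 16l-125 0-1 4 6 6 22 10 28 3 30 7 35 12 5-26z"/><path data-summit="463 463" d="M463 437l-16 27 17-1z"/>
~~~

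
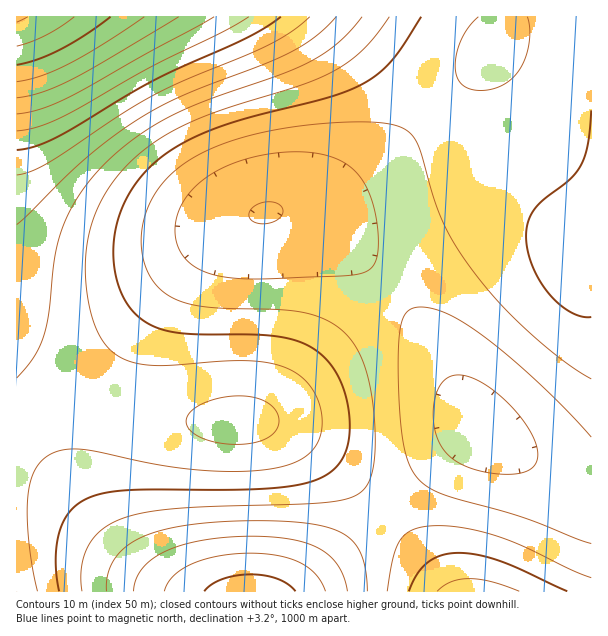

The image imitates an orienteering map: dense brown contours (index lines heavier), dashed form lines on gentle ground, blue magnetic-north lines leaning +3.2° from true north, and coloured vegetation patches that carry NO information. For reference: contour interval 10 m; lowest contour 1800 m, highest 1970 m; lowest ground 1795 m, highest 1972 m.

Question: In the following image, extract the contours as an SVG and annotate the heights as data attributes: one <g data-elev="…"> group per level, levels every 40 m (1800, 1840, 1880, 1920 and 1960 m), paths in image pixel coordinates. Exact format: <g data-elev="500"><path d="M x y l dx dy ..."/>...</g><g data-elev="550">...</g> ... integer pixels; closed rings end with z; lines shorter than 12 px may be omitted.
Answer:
<g data-elev="1800"><path d="M204 591l8-7 10-5 14-3 15-2 15 2 12 3 10 5 8 7"/></g><g data-elev="1840"><path d="M82 591l-1-24 7-21 13-15 19-12 24-6 32-4 129-5 33-3 13-4 9-4 6-7 5-10 3-17 1-21-1-25-4-24-4-18-6-16-7-13-9-10-18-12-24-8-24-2-65-2-28-5-12-5-11-7-8-9-6-10-6-17-1-19 3-18 8-19 11-16 13-13 17-12 22-11 21-8 25-6 57-9 32-2 25 0 18 3 12 4 8 7 6 11 15 51 10 27 12 21 16 24 26 32 30 29 35 29 28 19"/><path d="M591 578l-21-9-48-23-25-10-36-9-30-1-20 4-6 4-5 6-7 18-6 33"/><path d="M527 17l3 12-1 13-3 15-6 12-8 9-9 7-11 4-12 2-10-2-8-5-5-7-2-11 2-13 4-14 8-12 9-10"/></g><g data-elev="1880"><path d="M17 225l66-64 26-21 25-18 24-14 24-12 82-32 27-12 25-16 20-19"/></g><g data-elev="1920"><path d="M17 114l24-5 27-11 146-81"/></g><g data-elev="1960"><path d="M17 46l30-11 27-18"/></g>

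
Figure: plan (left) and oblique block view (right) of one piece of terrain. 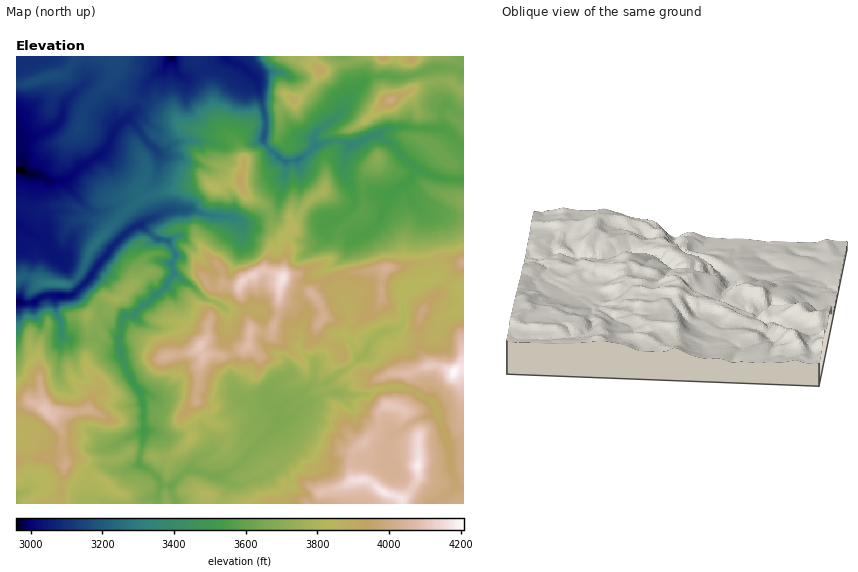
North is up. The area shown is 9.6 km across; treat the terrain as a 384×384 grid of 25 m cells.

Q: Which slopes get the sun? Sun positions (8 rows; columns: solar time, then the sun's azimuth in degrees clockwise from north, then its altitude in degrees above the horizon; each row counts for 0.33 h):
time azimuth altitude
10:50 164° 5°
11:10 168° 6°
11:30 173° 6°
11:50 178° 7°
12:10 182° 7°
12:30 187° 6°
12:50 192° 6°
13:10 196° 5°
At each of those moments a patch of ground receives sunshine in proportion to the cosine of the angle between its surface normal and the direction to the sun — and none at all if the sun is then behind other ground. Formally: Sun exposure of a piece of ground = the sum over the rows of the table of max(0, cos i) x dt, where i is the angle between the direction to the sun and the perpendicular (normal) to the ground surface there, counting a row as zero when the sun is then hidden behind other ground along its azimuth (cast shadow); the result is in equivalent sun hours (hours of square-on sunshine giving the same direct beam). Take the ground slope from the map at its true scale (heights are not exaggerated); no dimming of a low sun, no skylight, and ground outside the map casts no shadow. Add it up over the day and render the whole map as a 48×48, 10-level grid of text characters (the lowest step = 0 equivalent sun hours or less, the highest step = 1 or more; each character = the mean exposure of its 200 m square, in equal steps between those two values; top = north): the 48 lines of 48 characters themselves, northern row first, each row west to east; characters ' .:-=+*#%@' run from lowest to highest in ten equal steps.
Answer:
:::::::---::::--.::::. ::-###+:.   .=*#@+=*#*+=:
:.  .:---::----:.:-:.    .-- :++:-+*+=+-.-=:. .:
 .:-----::----:.....      .    :#%+=-:      ... 
++====-.:--:::..               -**=-:     :-=++:
+==---.:-----:..           :=:-++=-:.   :+*=--=+
--:--:::-----:..           :+#**==-   .#%*+::::-
::---:::----:::..          -=#*=+=   .%@@#++---:
:--=..::::-..::--:   .   ..:==**+   +@@#+-===-=-
:::..:----:...-:-+=....    .=-==:=%@@+  ::.  .:-
::::----=-::: :==:         #*:-:   :    :=--:..:
-:----===:::::.::--         *%-  .:      -=--:::
------=-. .:::..  .:.. .--.       .. .--. -==--:
.:--==: ....:::.....  . ::..      ..:===-::.-=+=
...:::.......::...:=. :-:..        .--==--..    
.::.. :::..:::.:-==#%*+#-       .-..::--:.:--.  
:..... ::::::---....*@%#@+.    -#*=:::.:.:::-=-:
:::-:::.::..:.        ..==-   .*+=-:.:. ...:::--
---:::::....                 .::.....     ...  .
:-:::::....     ::.          ::                 
::::::.. .      -            .:                 
...... ..        + .                            
              .-- : :                        .. 
                 .. .-         .:.    ..::-----=
.            .=+ .*=..   :=:.:-.  :-====*+---:-+
-. .:       :=*:   *-:::++=-==: .-----::---:  :-
:        . :+#.     +#**+++==--- .:-::::::.  :::
        .=+%*.    .  .*#*====--=-.:--:--:-. ---:
     . .:-=*.     .    .  ::=--::..::.=+-:::--:.
   . ===--=.  ....  .-...  .-==::+=--+*++-:=-:. 
   :.:---:=.        .....::-::--+===++=:..--:.. 
 . .   .:-::-.      ::. .:=+----+: .--....:.   .
 .      .:::-.    .-:  :=-.=#--*+=:.-:..       .
 .     .   .==-=+**-=+**#*+==*--=-=+.           
      .:    =+#%#+-==*##*+*#+=+-:=*-      .-=-.:
 ..  . ::   :+##++=--==+++#=-:-=-=:--::+##+===+=
  .   . ..   ++=+:.-----=*=:--=-::===*=  .=+==+=
  .     .--: .:-:.::-:::--:---:--  ..      .+=--
=+:       .:..::. :*=:::::::::-:::  .  ::.  .=--
=*#=-=*#*:  ::::..++=-..:::::::::..   :====:.::-
--=#=-=*#%#*=-=-=*=-=-::::::::::...  .::-=   :--
-::-=:::=***:. :-=::-=-:::-::::.. .:  :::...:.--
:::.:::----      .==--:-:-:......:...--::::::.--
....:..    .-:  .-+=-:---:.::.....-:--::::::::::
-=++::--::-=+-*=-==---=-:::::   .:::::::::.:::::
====++=-. ..  :+==..:--..::: .         .:-=-:::-
-----+---:   . -+.    .::.  .::    .--   .:=-::-
=::::-----: .:-..::.        . :-.:-=+==.  -=--::
....-::::=++-:...=---:.. .. ....++==--=+=:=--:.:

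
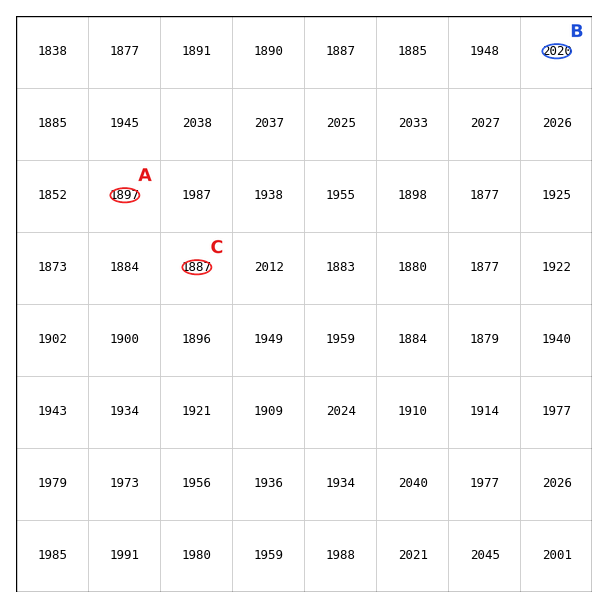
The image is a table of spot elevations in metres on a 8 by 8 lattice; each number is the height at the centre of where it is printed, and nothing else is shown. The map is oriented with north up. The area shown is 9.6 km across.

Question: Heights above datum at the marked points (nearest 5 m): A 1895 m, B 2020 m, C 1885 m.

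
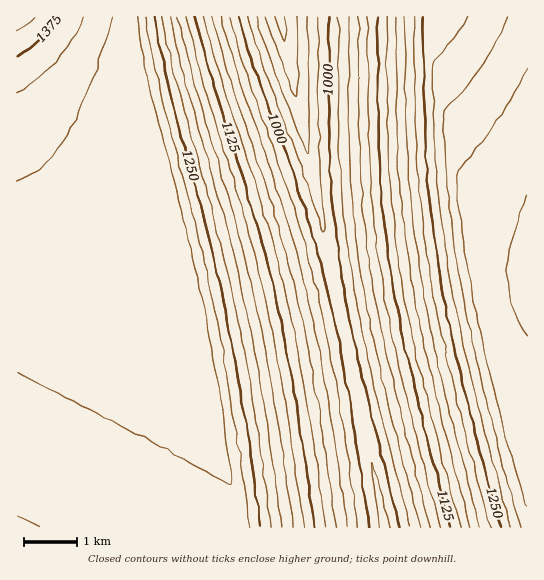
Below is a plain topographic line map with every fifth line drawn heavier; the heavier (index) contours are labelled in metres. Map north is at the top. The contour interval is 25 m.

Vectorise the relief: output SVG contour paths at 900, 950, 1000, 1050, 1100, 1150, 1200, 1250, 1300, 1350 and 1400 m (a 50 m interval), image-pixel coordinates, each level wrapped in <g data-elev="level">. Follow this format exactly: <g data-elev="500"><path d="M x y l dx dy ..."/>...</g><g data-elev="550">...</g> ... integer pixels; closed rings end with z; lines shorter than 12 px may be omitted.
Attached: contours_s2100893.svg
<g data-elev="900"><path d="M286 17l0 18-1 6-10-24"/></g><g data-elev="950"><path d="M307 17l2 128 0 7-2 1-30-75-21-61"/></g><g data-elev="1000"><path d="M369 527l-23-148-11-54-11-50-23-77-46-129-17-52"/><path d="M328 17l2 144 3 48 6 46 8 52 13 59 41 161"/></g><g data-elev="1050"><path d="M347 527l-22-145-21-101-21-75-46-133-16-56"/><path d="M349 17l1 144 3 48 6 46 8 52 12 59 42 161"/></g><g data-elev="1100"><path d="M326 527l-22-141-20-100-20-72-44-137-17-60"/><path d="M368 17l2 144 3 48 5 46 9 52 12 59 41 161"/></g><g data-elev="1150"><path d="M304 527l-21-137-19-99-18-68-43-142-17-64"/><path d="M387 17l2 142 3 48 6 48 9 52 12 58 41 162"/></g><g data-elev="1200"><path d="M282 527l-20-133-18-97-19-78-41-141-14-61"/><path d="M405 17l3 142 3 48 6 47 9 52 13 59 41 162"/></g><g data-elev="1250"><path d="M261 527l-19-128-18-94-18-78-38-141-14-69"/><path d="M423 17l3 137 4 49 6 50 9 52 13 58 42 164"/></g><g data-elev="1300"><path d="M17 373l85 43 128 68 0-14-4-34-21-121-21-97-36-133-10-68"/><path d="M508 17l-12 25-14 23-16 22-21 23-2 17 7 83 12 83 22 94 36 140"/></g><g data-elev="1350"><path d="M527 194l-15 45-3 19-2 16 2 16 3 16 6 15 9 15"/><path d="M17 94l20-14 18-18 16-21 14-24"/></g><g data-elev="1400"><path d="M17 32l17-15"/></g>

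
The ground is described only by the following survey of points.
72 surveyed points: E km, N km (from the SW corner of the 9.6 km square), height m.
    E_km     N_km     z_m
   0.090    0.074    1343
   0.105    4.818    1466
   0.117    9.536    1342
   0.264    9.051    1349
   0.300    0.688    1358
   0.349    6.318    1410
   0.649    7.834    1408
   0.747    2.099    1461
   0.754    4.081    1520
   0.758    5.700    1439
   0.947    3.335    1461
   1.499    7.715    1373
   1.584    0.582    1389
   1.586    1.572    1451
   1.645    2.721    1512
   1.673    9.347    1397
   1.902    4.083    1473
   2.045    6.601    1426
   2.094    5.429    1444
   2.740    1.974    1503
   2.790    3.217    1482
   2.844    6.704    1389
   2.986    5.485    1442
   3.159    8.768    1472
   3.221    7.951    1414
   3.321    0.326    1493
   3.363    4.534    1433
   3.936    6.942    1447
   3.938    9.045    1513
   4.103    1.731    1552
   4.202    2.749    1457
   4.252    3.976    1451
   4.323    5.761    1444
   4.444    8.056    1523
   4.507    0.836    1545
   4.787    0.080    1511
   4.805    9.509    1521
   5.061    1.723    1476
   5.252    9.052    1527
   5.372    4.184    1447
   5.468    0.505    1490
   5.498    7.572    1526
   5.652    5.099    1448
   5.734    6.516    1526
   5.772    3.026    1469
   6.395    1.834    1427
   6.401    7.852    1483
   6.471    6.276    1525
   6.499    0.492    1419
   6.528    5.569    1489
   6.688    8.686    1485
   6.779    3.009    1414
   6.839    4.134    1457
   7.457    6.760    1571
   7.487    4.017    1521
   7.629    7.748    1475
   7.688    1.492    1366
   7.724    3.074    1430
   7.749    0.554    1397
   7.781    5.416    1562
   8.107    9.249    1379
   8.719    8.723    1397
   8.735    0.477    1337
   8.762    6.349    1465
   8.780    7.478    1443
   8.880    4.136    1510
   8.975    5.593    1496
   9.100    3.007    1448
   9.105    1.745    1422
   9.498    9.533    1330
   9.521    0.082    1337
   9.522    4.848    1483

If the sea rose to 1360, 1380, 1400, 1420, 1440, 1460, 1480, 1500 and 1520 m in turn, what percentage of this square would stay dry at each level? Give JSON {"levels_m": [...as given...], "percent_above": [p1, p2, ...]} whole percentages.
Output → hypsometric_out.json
{"levels_m": [1360, 1380, 1400, 1420, 1440, 1460, 1480, 1500, 1520], "percent_above": [96, 92, 85, 74, 60, 42, 30, 21, 13]}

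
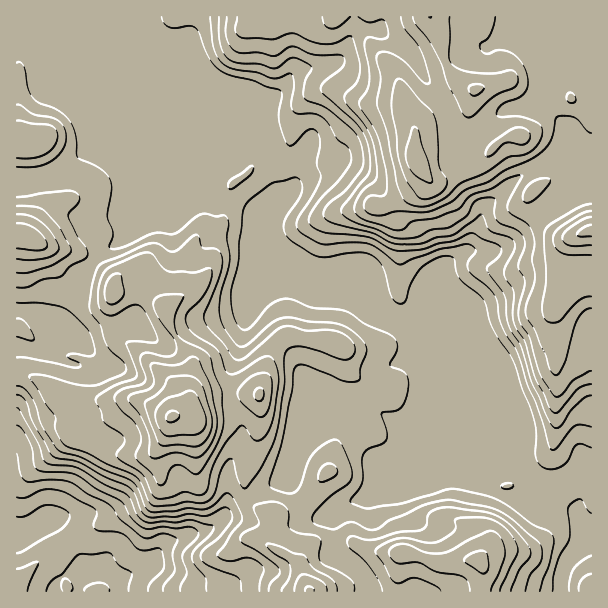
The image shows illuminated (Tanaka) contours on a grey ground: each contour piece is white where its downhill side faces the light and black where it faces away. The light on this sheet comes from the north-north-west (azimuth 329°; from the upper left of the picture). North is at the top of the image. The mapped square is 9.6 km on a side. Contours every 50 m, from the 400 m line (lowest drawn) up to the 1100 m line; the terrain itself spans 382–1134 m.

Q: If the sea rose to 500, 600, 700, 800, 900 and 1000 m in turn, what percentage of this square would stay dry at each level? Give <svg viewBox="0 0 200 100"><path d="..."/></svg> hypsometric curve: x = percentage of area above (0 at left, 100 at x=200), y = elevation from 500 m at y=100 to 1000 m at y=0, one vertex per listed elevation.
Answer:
<svg viewBox="0 0 200 100"><path d="M192 100l-5-20-75-20-46-20-28-20-24-20"/></svg>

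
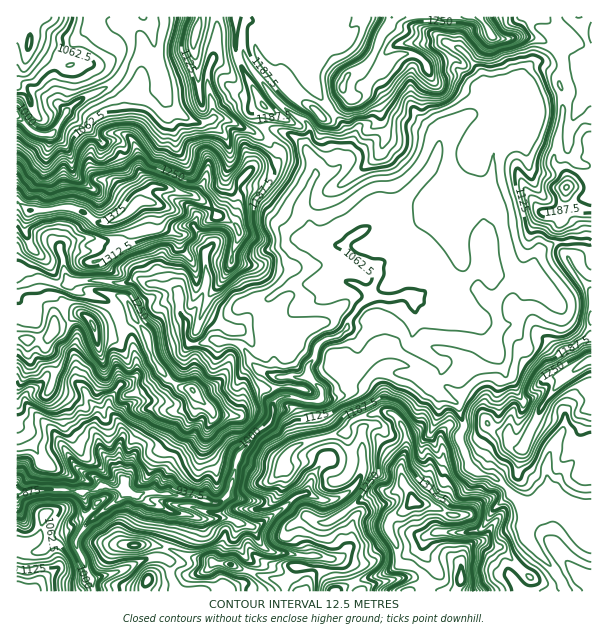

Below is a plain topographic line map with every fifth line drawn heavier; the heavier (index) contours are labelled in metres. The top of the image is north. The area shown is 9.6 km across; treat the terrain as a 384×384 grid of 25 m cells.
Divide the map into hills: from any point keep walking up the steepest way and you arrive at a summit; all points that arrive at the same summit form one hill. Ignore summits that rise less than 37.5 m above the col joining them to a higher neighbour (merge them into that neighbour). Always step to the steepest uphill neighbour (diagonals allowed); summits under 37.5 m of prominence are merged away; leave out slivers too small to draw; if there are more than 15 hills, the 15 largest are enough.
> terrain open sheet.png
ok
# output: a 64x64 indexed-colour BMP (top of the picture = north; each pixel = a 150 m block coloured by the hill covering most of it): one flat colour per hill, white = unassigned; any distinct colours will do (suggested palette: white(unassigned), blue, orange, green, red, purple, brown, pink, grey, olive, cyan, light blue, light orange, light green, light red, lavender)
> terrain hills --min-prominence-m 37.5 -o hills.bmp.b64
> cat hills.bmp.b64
<image width="64" height="64" href="data:image/bmp;base64,Qk12CAAAAAAAAHYAAAAoAAAAQAAAAEAAAAABAAQAAAAAAAAIAAATCwAAEwsAABAAAAAAAAAA////ALR3HwAOf/8ALKAsACgn1gC9Z5QAS1aMAMJ34wB/f38AIr28AM++FwDox64AeLv/AIrfmACWmP8A1bDFAKqqqqqt3d3d3SIiIiIiIiIiIiJyIiIiIiIiIiIiIiIiqqqqqr3d3d3SIiIiIiIiIiIiJ3d3ciIiIiIiIiIiIiKqqqqqu7vd3dIiIiIiIiIiIiInd3d3ciIiIiIiIiIiIqqqqqu7u7vd0iIiIiIiIiIiInd3d3dyIiIiIiIiIiIiqqqqq7u7u7uyIiIiIiIiIiIiJ3d3d3IiIiIiIiIiIiKqqqqru7u7u7IiIiIiIiIiIiInd3d3ciIiIiIiIiIiIqqqqqu7u7u7siIiIiIiIiIiIid3d3d3IiIiIiIiIiIiqqqqqru7u7uyIiIiIiIiIiIiJ3d3d3d3d3ciIiIiIiKqqqqqq7u7u7IiIiIiIiIiIiInd3d3d3d3d3IiIiIiIqqqqqoRu7u7IiIiIiIiIiIiIid3d3d3d3d3ciIiIiJEqqqqqhERuyIiIlVSIiIiIiIid3d3d3d3d3d3dEREREQRERERERFVVVVVVVUiIiIiIiInd3d3d3d3d3d0RERERBEREREREVVVVVVVVSIiIiIiIiJ3d3d3d3d3dEREREREgREREREVVVVVVVVVIiIiIiIiInd3d3d3d3RERERERESIEREREYVVVVVVVVVSIiIiIiIiJ3d3d3d3RERERERERIiIERERhVVVVVVVVVIiIiIiIiInd3d3d3dEREREREREiIiBERiIVVVVVVVVVSIiIiIiInd3d3d3dERERERERESIiBERGIhVVVVVVVVVUiIiIiIid3d3d3d0RERERERERIiBEREYhVVVVVVVVVVVIiIiIiIiIiInd3dEREREREREiBERERiFVVVVVVVVVVUiIiIiIiIiIid3dERERERERESBERERGFVVVVVVVVVVVVIiIiIiIiIiJ3d0RERERERERIERERGIhVVVVVVVVVVVUiERIiIiIiInd0REREREREREiBEREYiFVVVVVVVVVVVVEREiIiIiIiJERERERERERESIgRGIiIiFVVVVVVVVVVUREREiIiIiIiRERERERERERIiIiIiIiIVVVVVVVVVRERERERIiIiIiJEREREREREREiIiIiIiIhVVVVVVVVREREREREiIiIiIkRERERERERESIiIiIiIiFVVVVVVVVERERERERIiIiIRFERERERERERIiIiIiIiIVVVVVVVVEREREREREiIiIREUREREREREREiIiIiIiIhVVVUREREREREREREiIiIhERRERERERERESIiIiIiIhVVVVRERERERERERESIiIiERFERERERERERIiIiIiIiFVVVVERERERERERERIiIiIRERERERREREREiIiIiIiFVVVVERERERERERERESIiIhEREREREURERESIiIiIiFVVVVUREREREREREREREiIiERERERERRERERIiIiIVVVVVVVREREREREREREREREREREREREREUREREGIgRFVURFRERERERERERERERERERERERERERERREREQRERERERERERERERERERERERERERERERERERZmZERERBERERERERERERERERERERERERERERERERERZmZmREREERERERERERERERERERERERERERERERERERFmZmZEREQREREREREREREREREREREREREREREREREREWZmZmRERBERERERERERERERERERERETMzERERERERERZmZmZmZmERERERERERERERERERERERMzMzERERERERFmZmZmZmYRERERERERERERERERERERMzMzMzEREREREWZmZmZmZhEREREREREREREREREREREzMzMzMxERERERZmZmZmZmERERERERERERERERERERETMzMzMzMRERERFmZmZmZmYRERERERERERERERERERERMzMzMzMzEREREWZmZmZmZhERERERERERERERERERERETMzMzMzMxERERZmZmZmZmERERERERERERERERERERERMzMzMzMzMREREWZmZmZmYREREREREREREREREREREREzMzMzMzMxERERZmZmZmZhERERERERERERERERERERETMzMzMzMzMRERFmZmZmZmERERERERERERERERERERETMzMzMzMzMxERERZmZmZmYRERERERERERERERERERETMzMzMzMzMzERERFmZmZmZhmZERERERERERERERMzMzMzMzMzMzMzMxERERZmZmZmGZmRERERERERHMwTMzMzMzMzMzMzMzMzMRERFmZmZmaZmZkRERERERHMzDMzMzMzMzMzMzMzMzMzMzM2ZmZmZpmZmZERERERHMzMMzMzMzMzMzMzMzMzMzMzMzZmZmZmmZmZmZEREREczMMzMzMzMzMzMzMzMzMzMzMzM2ZmZmaZmZmZmZEREczMwzMzMzMzMzMzMzMzMzMzMzMzZmZmZpmZmZmZmRERzMzDMzMzMzMzMzMzMzMzMzMzMzNmZmZmmZmZmZmZERHMzMwzMzMzMzMzMzMzMzMzMzMzMzZmNjOZmZmZmZkREczMzDMzMzMzMzMzMzMzMzMzMzMzMzMzM5mZmZmZmZEczMzMMzMzMzMzMzMzMzMzMzMzMzMzMzMzmZmZmZmZkRzMzMwzMzMzMzMzMzMzMzMzMzMzMzMzMzOZmZmZmZkRHMzMzDMzMzMzMzMzMzMzMzMzMzMzMzMzM5mZmZmZmREczMzMMzMzMzMzMzMzMzMzMzMzMzMzMzMz"/>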